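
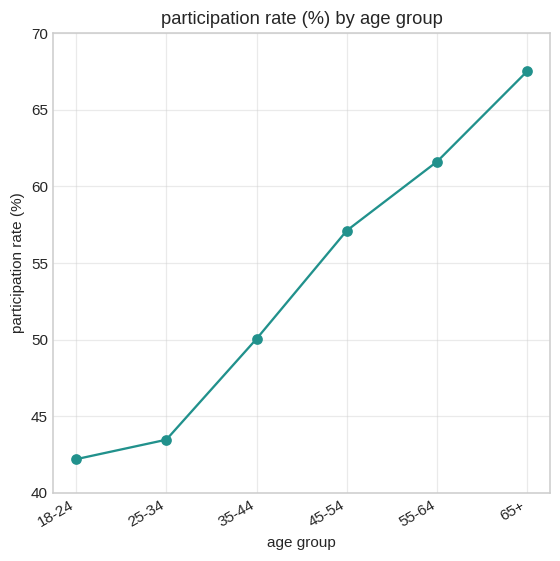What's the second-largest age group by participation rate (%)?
55-64

Top 3: 65+ ≈ 70, 55-64 ≈ 60, 45-54 ≈ 55.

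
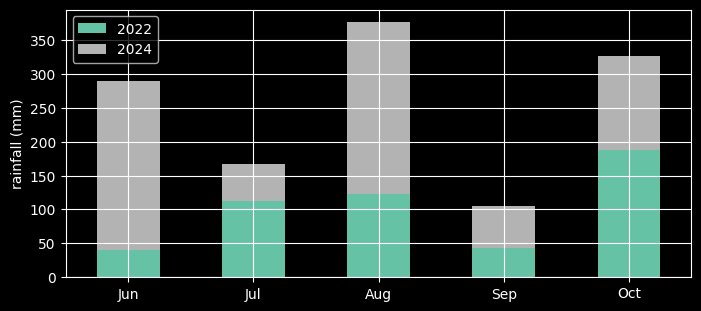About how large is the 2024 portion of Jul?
2024 top ≈ 150, bottom ≈ 100; segment ≈ 50.

≈ 50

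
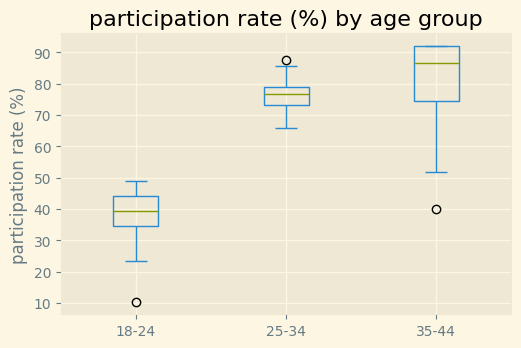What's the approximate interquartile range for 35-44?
≈ 15

Q3 ≈ 90, Q1 ≈ 75; IQR ≈ 15.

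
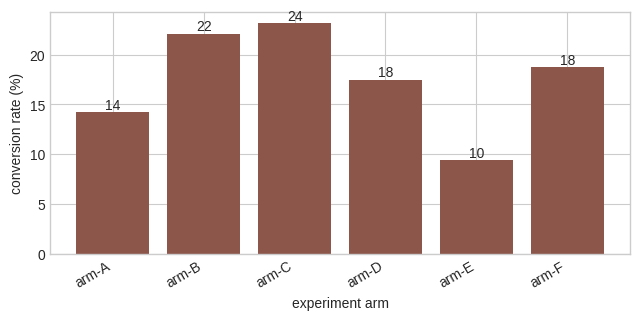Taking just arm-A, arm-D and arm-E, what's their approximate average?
(14 + 18 + 10) / 3 ≈ 14.

≈ 14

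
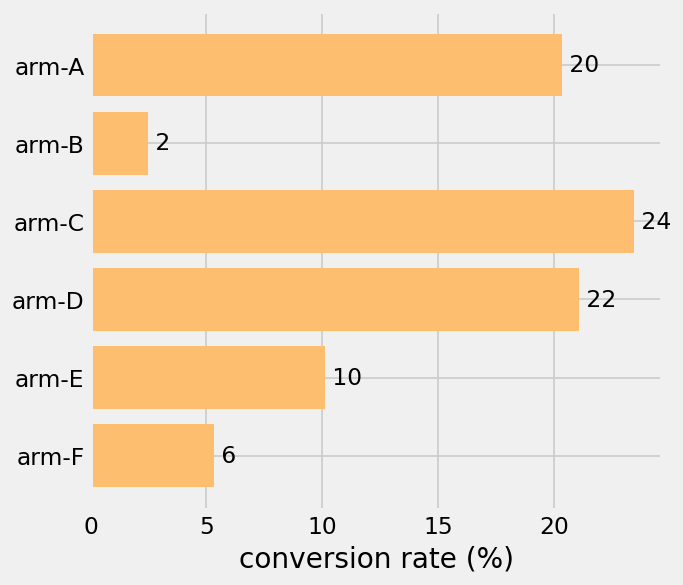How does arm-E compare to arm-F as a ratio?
≈ 1.67×

arm-E ≈ 10, arm-F ≈ 6; 10/6 ≈ 1.67.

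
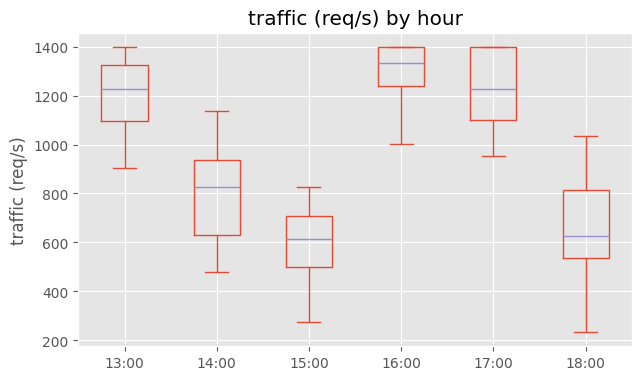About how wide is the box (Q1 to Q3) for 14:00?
≈ 300

Q3 ≈ 900, Q1 ≈ 600; IQR ≈ 300.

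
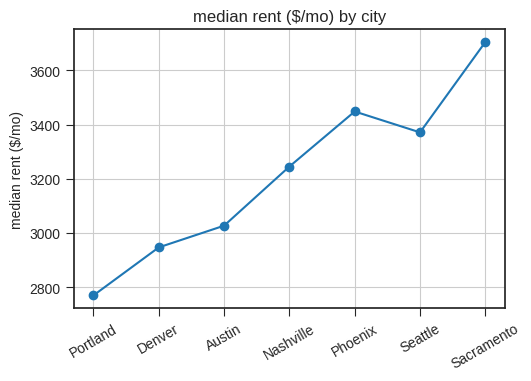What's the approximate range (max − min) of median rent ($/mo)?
Max Sacramento ≈ 3700, min Portland ≈ 2800; range ≈ 900.

≈ 900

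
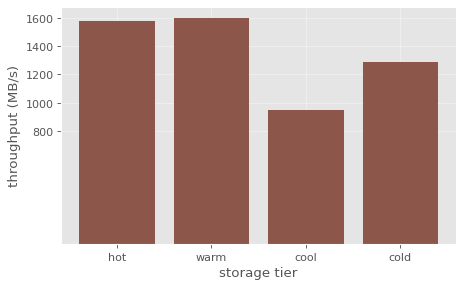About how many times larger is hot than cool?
≈ 1.6×

hot ≈ 1600, cool ≈ 1000; 1600/1000 ≈ 1.6.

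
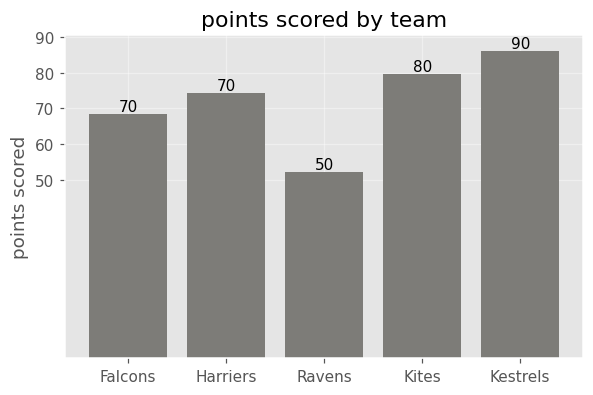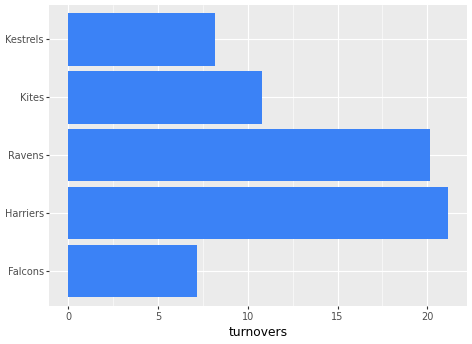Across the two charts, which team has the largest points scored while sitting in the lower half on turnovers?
Kestrels

Chart 2 median turnovers ≈ 10; below-median teams: Falcons, Kestrels. Among those, Kestrels has the highest points scored (≈ 90).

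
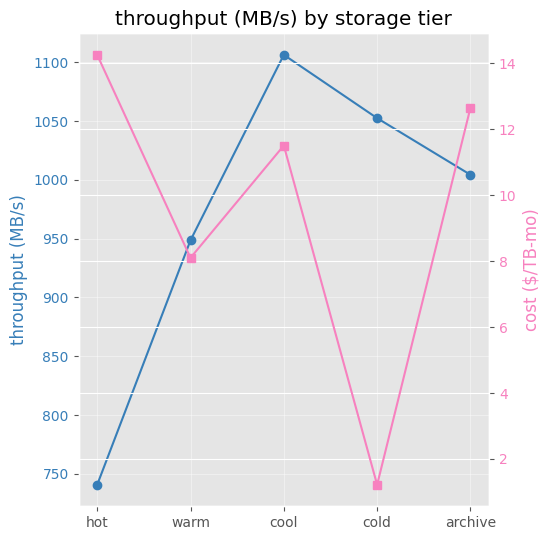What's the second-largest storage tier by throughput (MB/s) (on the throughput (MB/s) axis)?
Top 3 (on the throughput (MB/s) axis): cool ≈ 1100, cold ≈ 1050, archive ≈ 1000.

cold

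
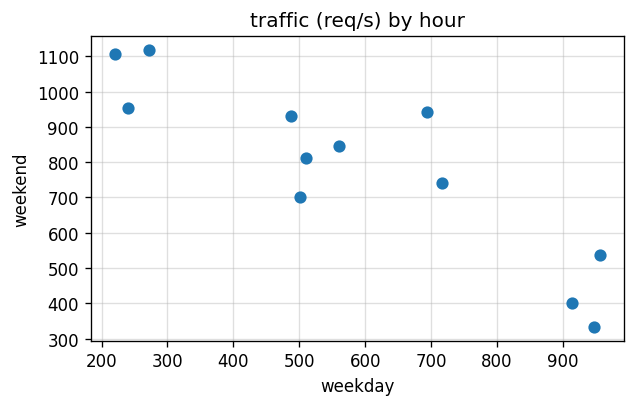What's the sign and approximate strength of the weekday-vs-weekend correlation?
Points are negatively correlated; strong (|r| ≈ 0.9).

negative, strong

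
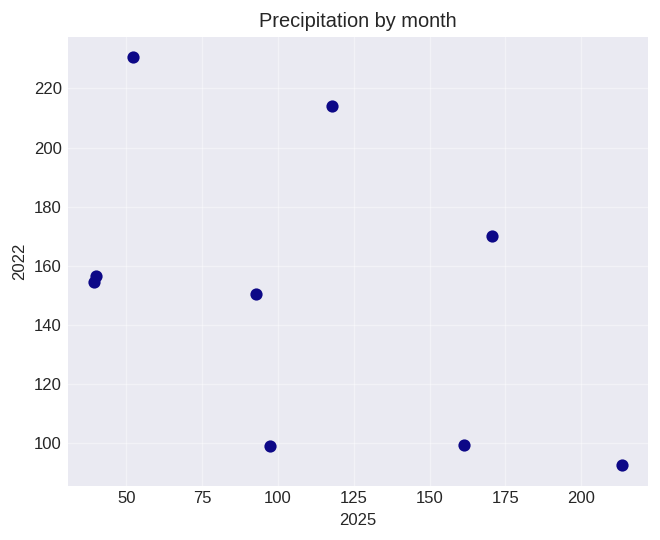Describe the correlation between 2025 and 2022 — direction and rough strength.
negative, moderate

Points are negatively correlated; moderate (|r| ≈ 0.5).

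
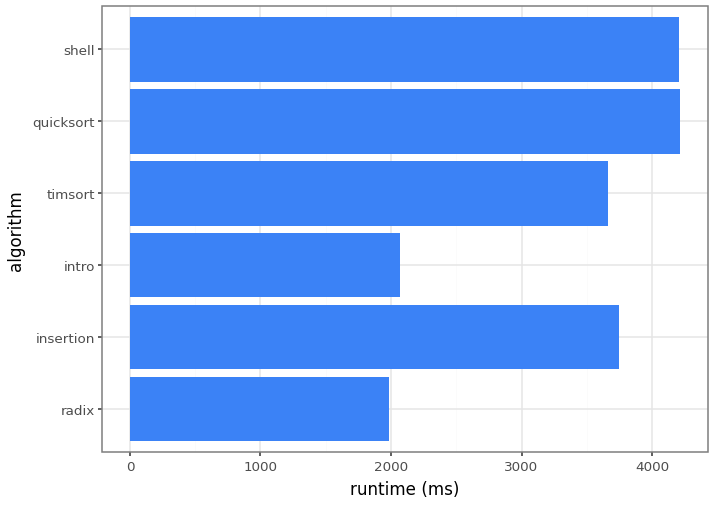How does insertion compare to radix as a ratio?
insertion ≈ 3500, radix ≈ 2000; 3500/2000 ≈ 1.75.

≈ 1.75×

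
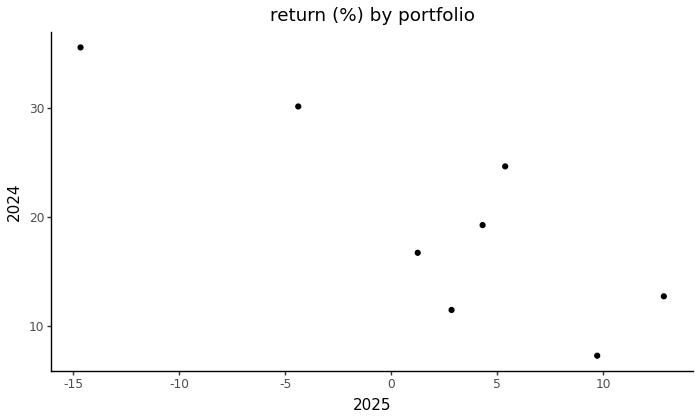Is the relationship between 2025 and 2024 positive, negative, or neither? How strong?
Points are negatively correlated; strong (|r| ≈ 0.8).

negative, strong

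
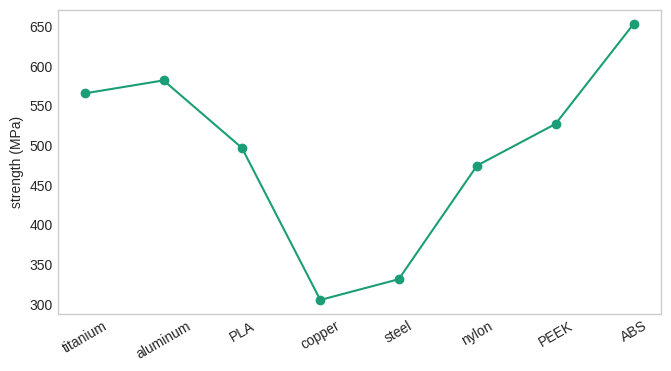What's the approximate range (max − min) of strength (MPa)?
≈ 350

Max ABS ≈ 650, min copper ≈ 300; range ≈ 350.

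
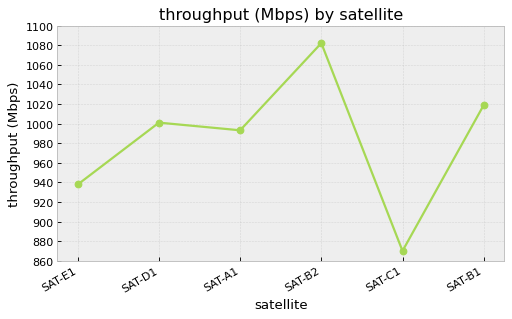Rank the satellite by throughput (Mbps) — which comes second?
SAT-B1

Top 3: SAT-B2 ≈ 1080, SAT-B1 ≈ 1020, SAT-D1 ≈ 1000.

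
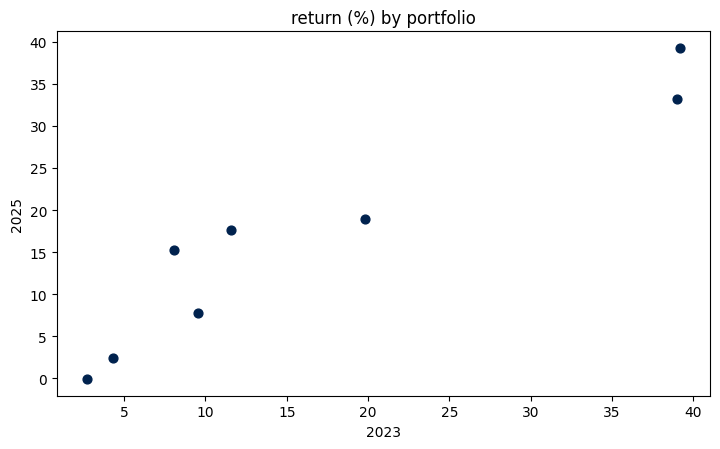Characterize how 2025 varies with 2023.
Points are positively correlated; strong (|r| ≈ 1.0).

positive, strong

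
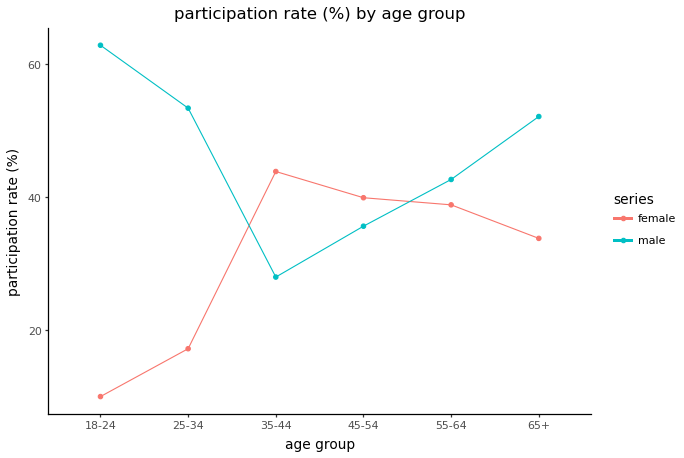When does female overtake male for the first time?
35-44

25-34: female ≈ 15 vs male ≈ 55 (not yet); 35-44: female ≈ 45 vs male ≈ 30 (first crossover).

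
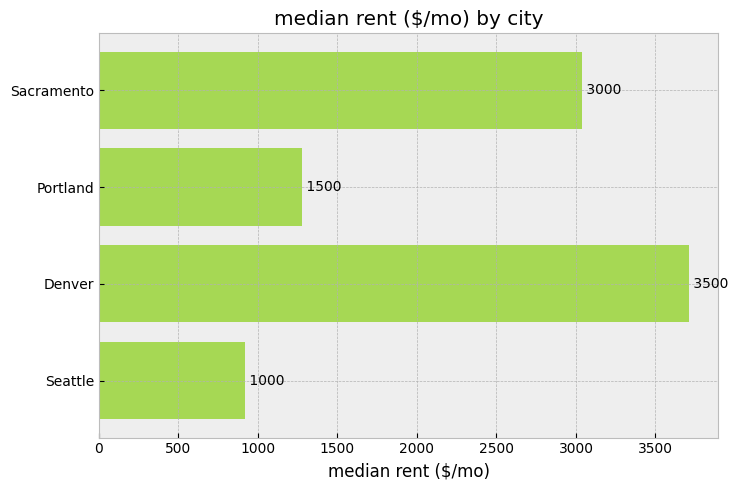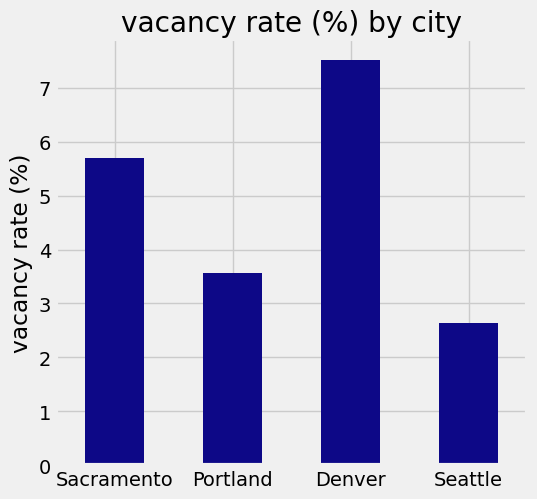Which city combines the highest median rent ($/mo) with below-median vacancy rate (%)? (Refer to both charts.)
Chart 2 median vacancy rate (%) ≈ 5; below-median cities: Portland, Seattle. Among those, Portland has the highest median rent ($/mo) (≈ 1500).

Portland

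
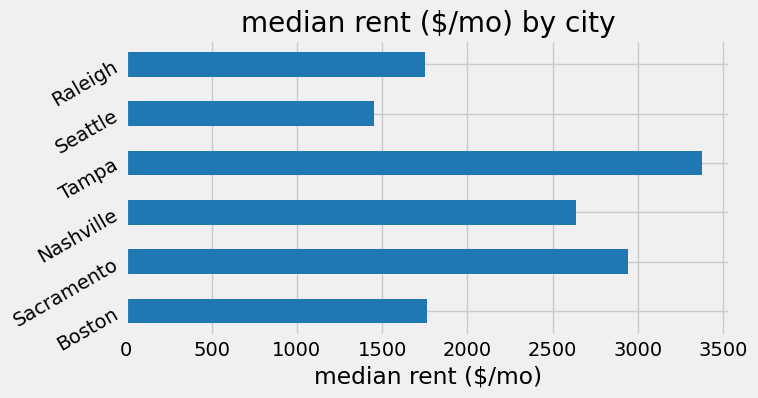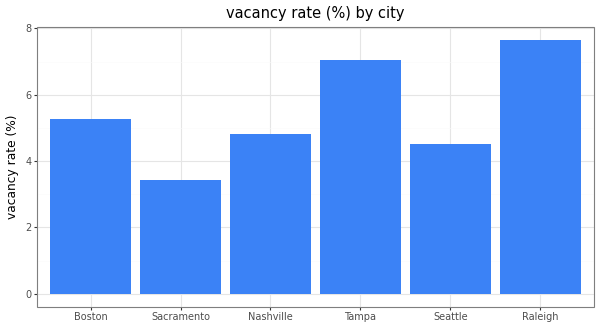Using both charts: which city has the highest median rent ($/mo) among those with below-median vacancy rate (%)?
Chart 2 median vacancy rate (%) ≈ 5; below-median cities: Sacramento, Nashville, Seattle. Among those, Sacramento has the highest median rent ($/mo) (≈ 3000).

Sacramento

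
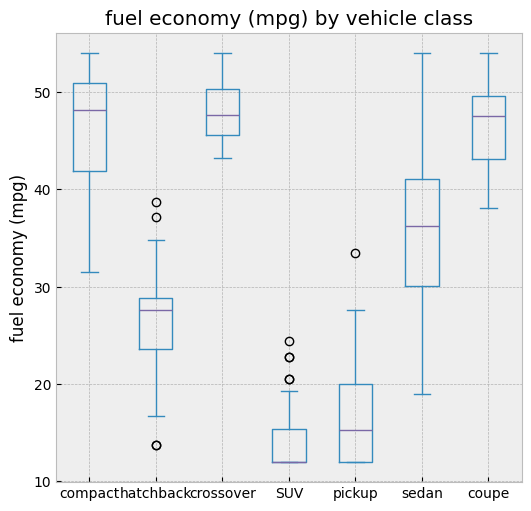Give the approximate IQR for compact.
Q3 ≈ 50, Q1 ≈ 40; IQR ≈ 10.

≈ 10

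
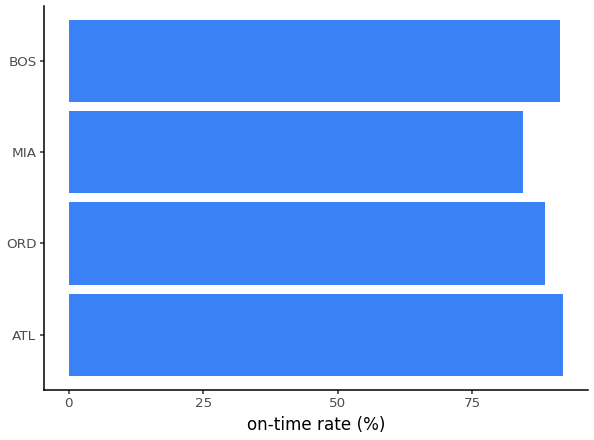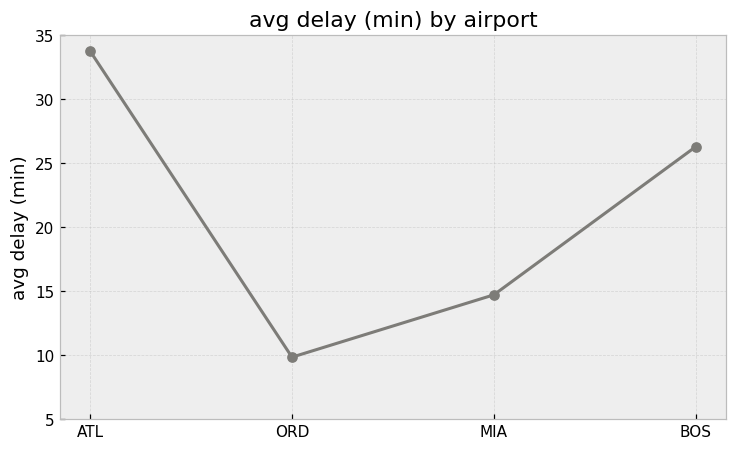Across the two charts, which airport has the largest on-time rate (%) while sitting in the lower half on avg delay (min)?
Chart 2 median avg delay (min) ≈ 20; below-median airports: ORD, MIA. Among those, ORD has the highest on-time rate (%) (≈ 90).

ORD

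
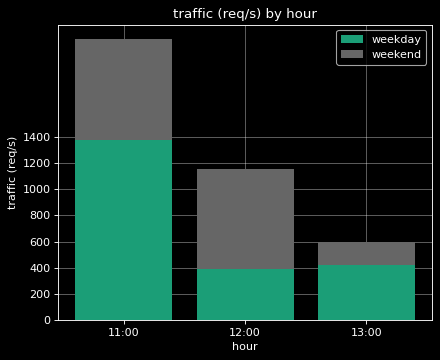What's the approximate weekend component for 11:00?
weekend top ≈ 2200, bottom ≈ 1400; segment ≈ 800.

≈ 800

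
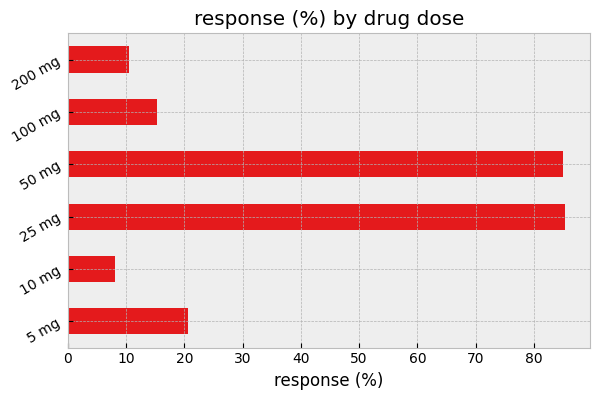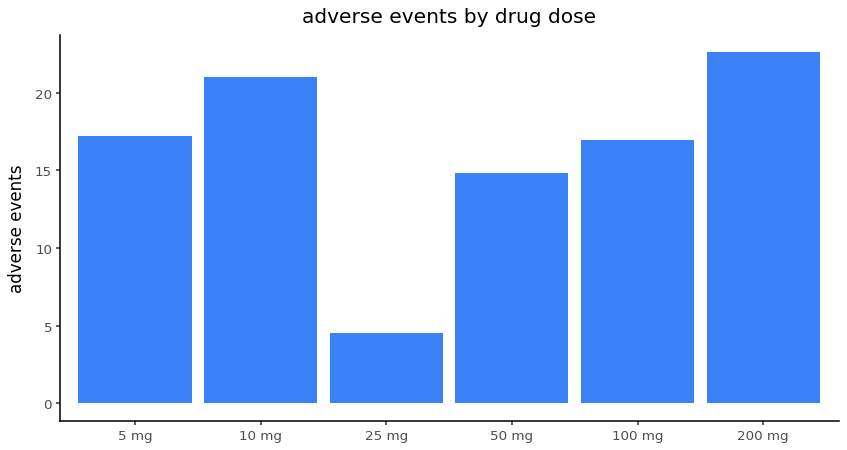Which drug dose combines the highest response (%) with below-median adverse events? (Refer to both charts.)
25 mg

Chart 2 median adverse events ≈ 15; below-median drug doses: 25 mg, 50 mg, 100 mg. Among those, 25 mg has the highest response (%) (≈ 90).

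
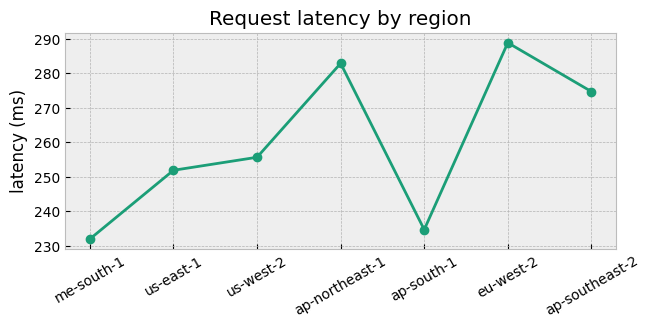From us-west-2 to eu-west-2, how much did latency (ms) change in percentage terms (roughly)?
≈ +13.7%

us-west-2 ≈ 255, eu-west-2 ≈ 290; (290 − 255) / 255 ≈ +13.7%.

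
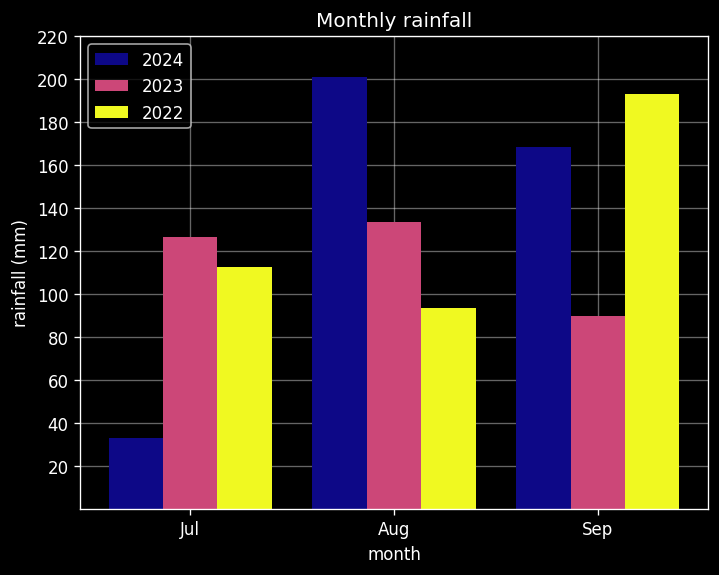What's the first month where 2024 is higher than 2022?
Aug

Jul: 2024 ≈ 40 vs 2022 ≈ 120 (not yet); Aug: 2024 ≈ 200 vs 2022 ≈ 100 (first crossover).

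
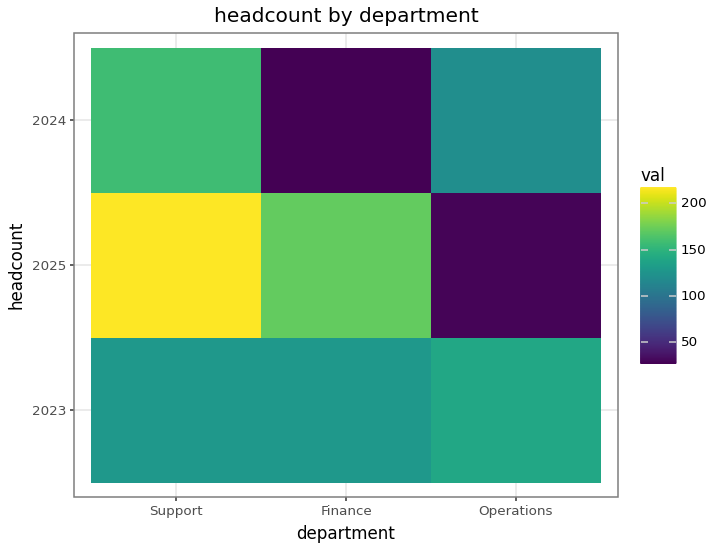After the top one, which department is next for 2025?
Finance

Top 3 for 2025: Support ≈ 220, Finance ≈ 180, Operations ≈ 20.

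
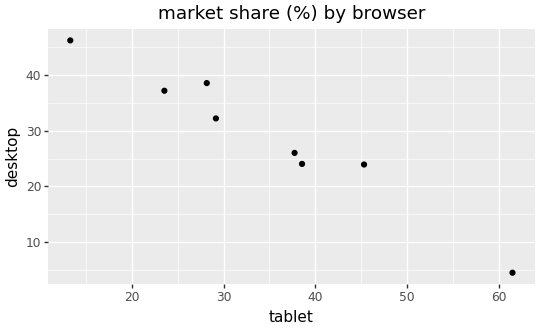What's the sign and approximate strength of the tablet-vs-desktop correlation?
negative, strong

Points are negatively correlated; strong (|r| ≈ 1.0).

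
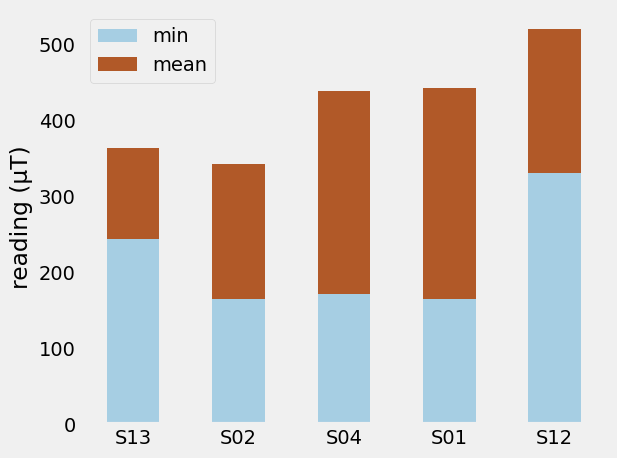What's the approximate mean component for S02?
mean top ≈ 350, bottom ≈ 150; segment ≈ 200.

≈ 200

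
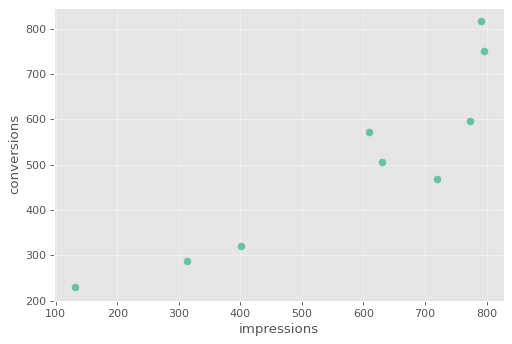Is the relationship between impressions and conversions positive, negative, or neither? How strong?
Points are positively correlated; strong (|r| ≈ 0.9).

positive, strong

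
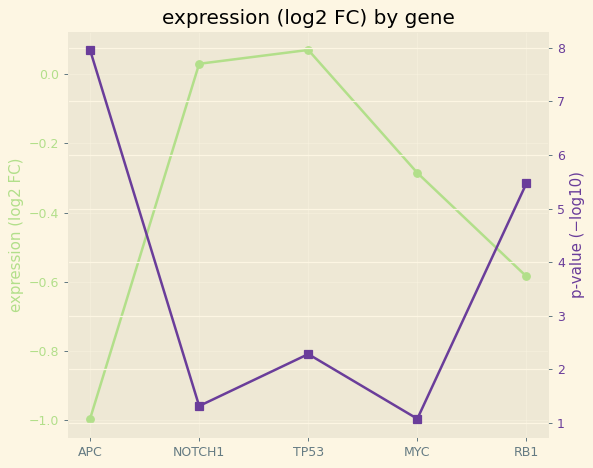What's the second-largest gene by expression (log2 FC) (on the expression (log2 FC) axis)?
NOTCH1

Top 3 (on the expression (log2 FC) axis): TP53 ≈ 0.1, NOTCH1 ≈ 0.0, MYC ≈ -0.3.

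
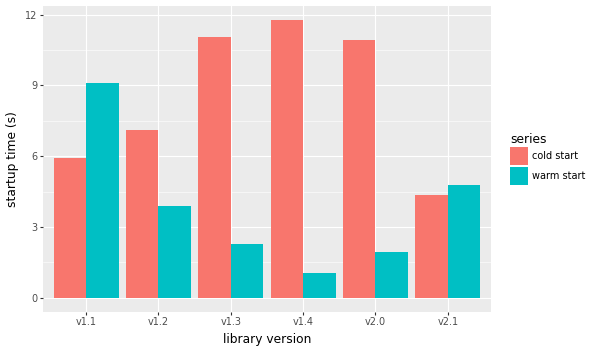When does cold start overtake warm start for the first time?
v1.1: cold start ≈ 6 vs warm start ≈ 9 (not yet); v1.2: cold start ≈ 7 vs warm start ≈ 4 (first crossover).

v1.2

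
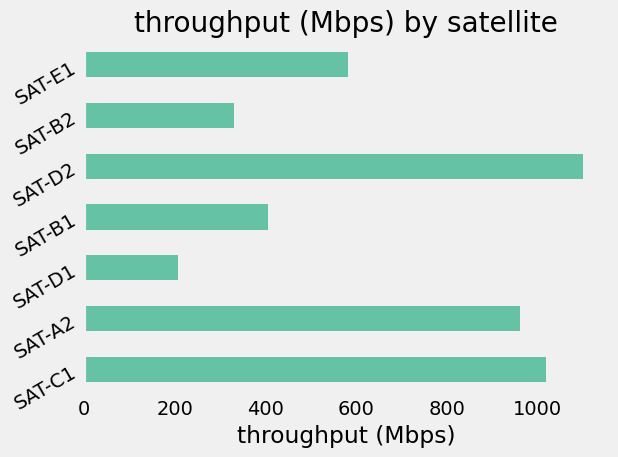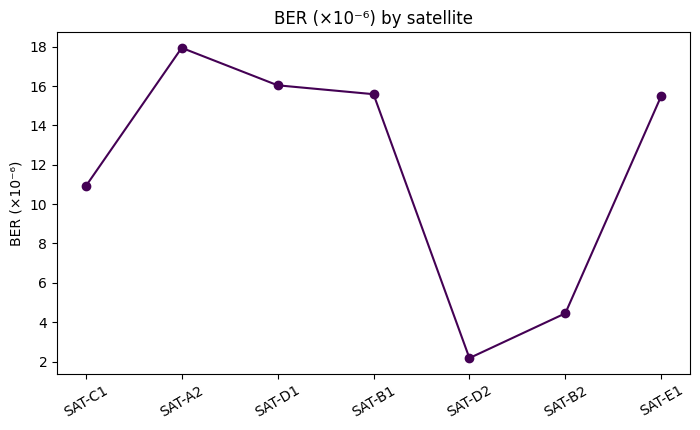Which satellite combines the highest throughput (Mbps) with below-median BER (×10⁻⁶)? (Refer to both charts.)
Chart 2 median BER (×10⁻⁶) ≈ 16; below-median satellites: SAT-C1, SAT-D2, SAT-B2. Among those, SAT-D2 has the highest throughput (Mbps) (≈ 1200).

SAT-D2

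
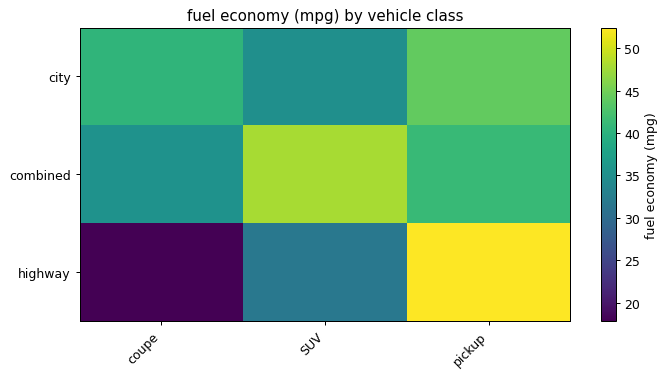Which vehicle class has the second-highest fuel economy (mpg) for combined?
pickup

Top 3 for combined: SUV ≈ 50, pickup ≈ 40, coupe ≈ 35.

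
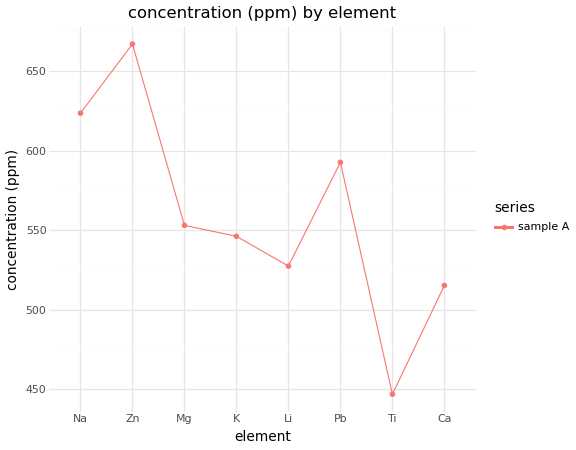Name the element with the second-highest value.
Top 3: Zn ≈ 660, Na ≈ 620, Pb ≈ 600.

Na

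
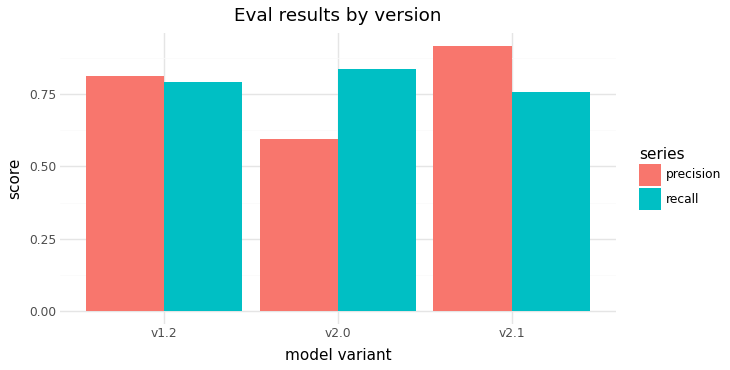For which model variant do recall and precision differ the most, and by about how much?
v2.0: recall ≈ 0.8, precision ≈ 0.6 → gap ≈ 0.2. Next-largest (v2.1) is only ≈ 0.1.

v2.0, ≈ 0.2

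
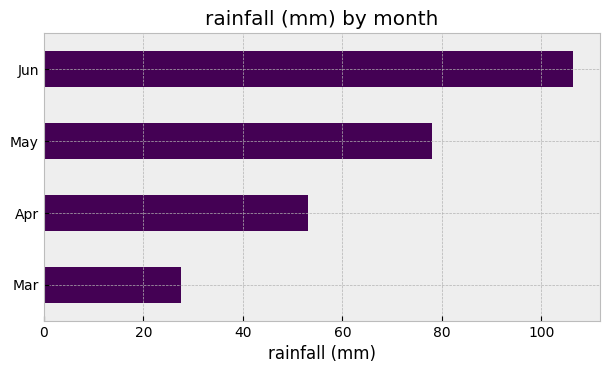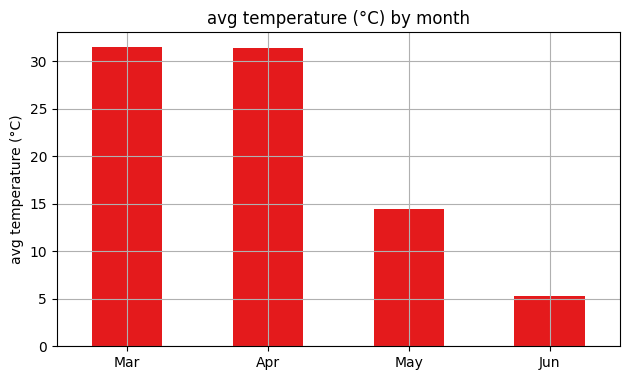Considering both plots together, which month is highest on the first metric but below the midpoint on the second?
Chart 2 median avg temperature (°C) ≈ 25; below-median months: May, Jun. Among those, Jun has the highest rainfall (mm) (≈ 110).

Jun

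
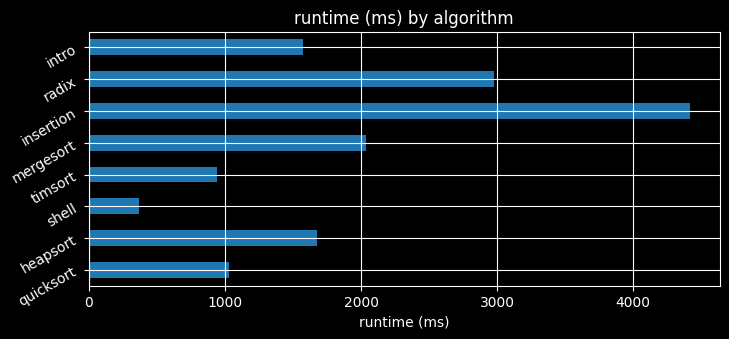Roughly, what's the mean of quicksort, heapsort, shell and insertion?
(1000 + 1500 + 500 + 4500) / 4 ≈ 1875.

≈ 1875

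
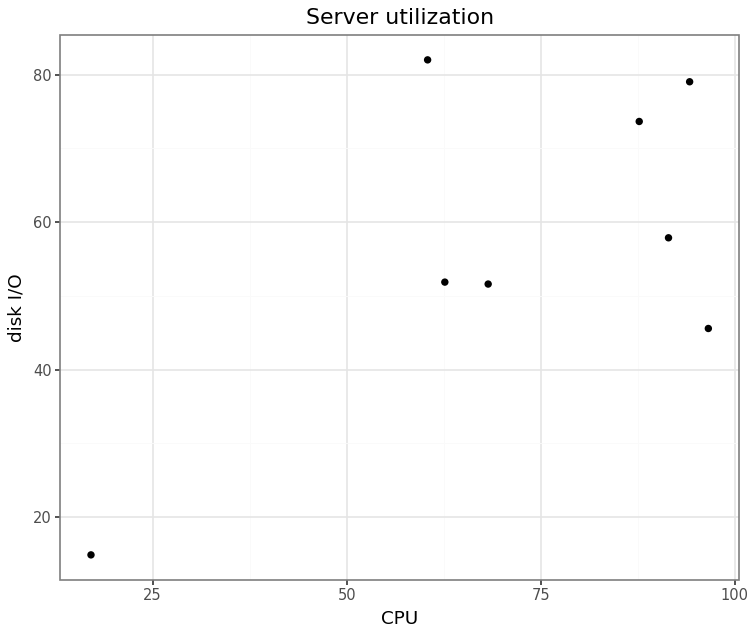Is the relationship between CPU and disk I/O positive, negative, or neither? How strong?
positive, moderate

Points are positively correlated; moderate (|r| ≈ 0.6).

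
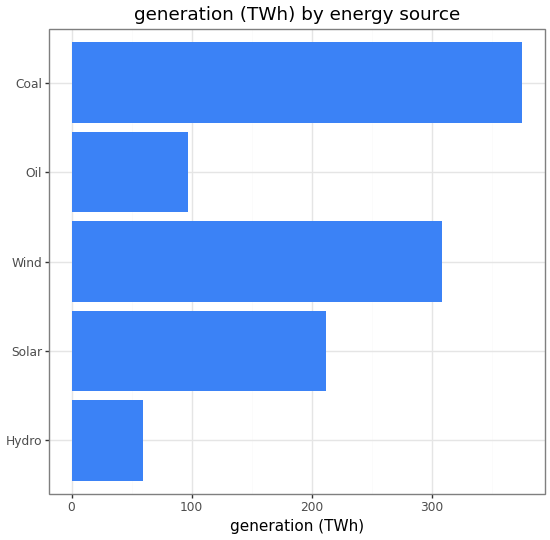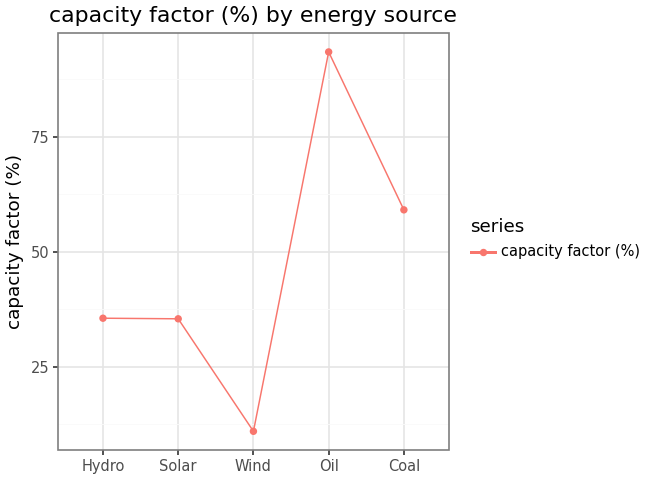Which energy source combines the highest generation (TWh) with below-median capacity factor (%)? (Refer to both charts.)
Wind

Chart 2 median capacity factor (%) ≈ 40; below-median energy sources: Solar, Wind. Among those, Wind has the highest generation (TWh) (≈ 300).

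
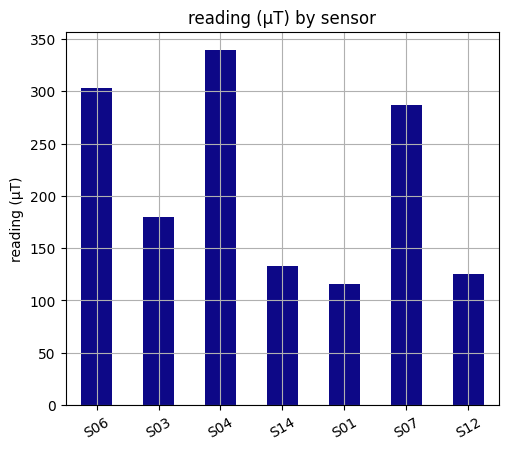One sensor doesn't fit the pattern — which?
S04 ≈ 350; the rest sit between ≈ 100 and ≈ 300.

S04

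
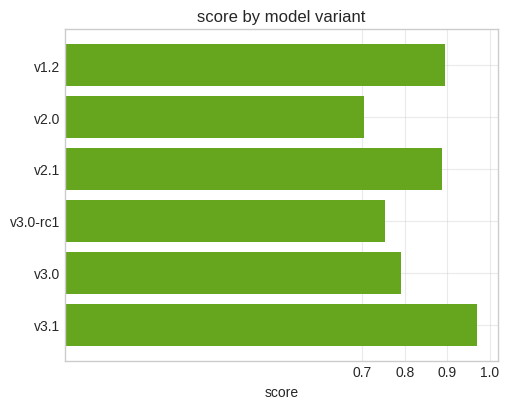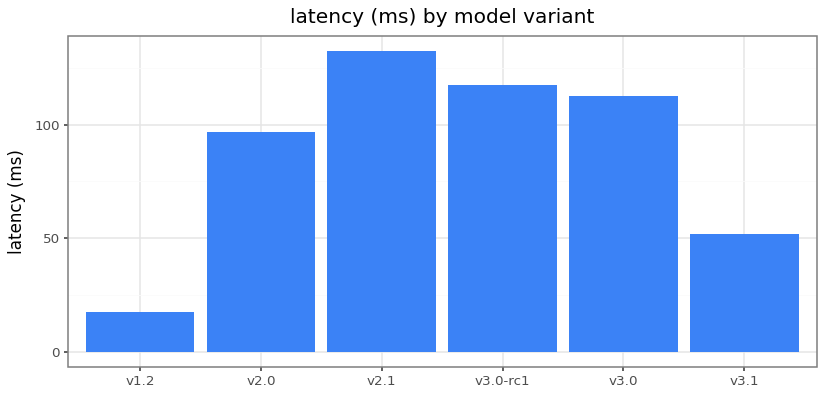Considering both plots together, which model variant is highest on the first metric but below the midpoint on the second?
v3.1

Chart 2 median latency (ms) ≈ 100; below-median model variants: v1.2, v2.0, v3.1. Among those, v3.1 has the highest score (≈ 1).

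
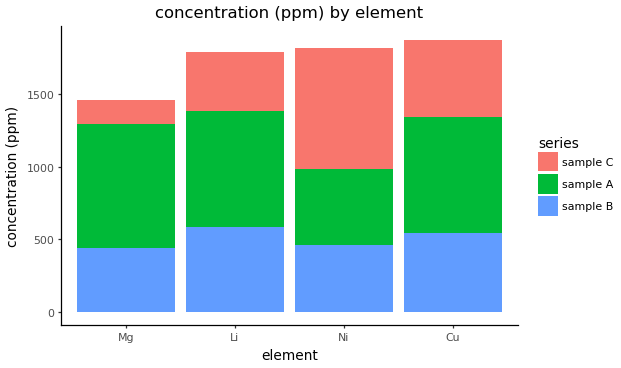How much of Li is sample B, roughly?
sample B top ≈ 600, bottom ≈ 0; segment ≈ 600.

≈ 600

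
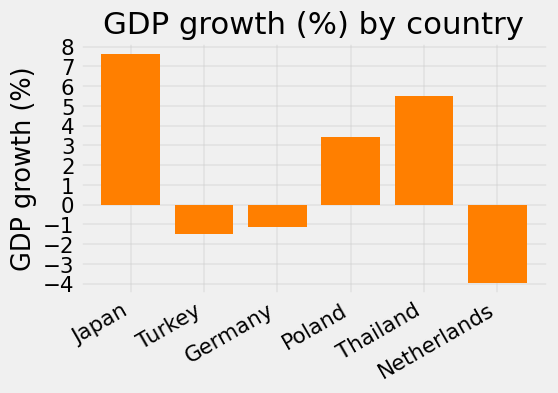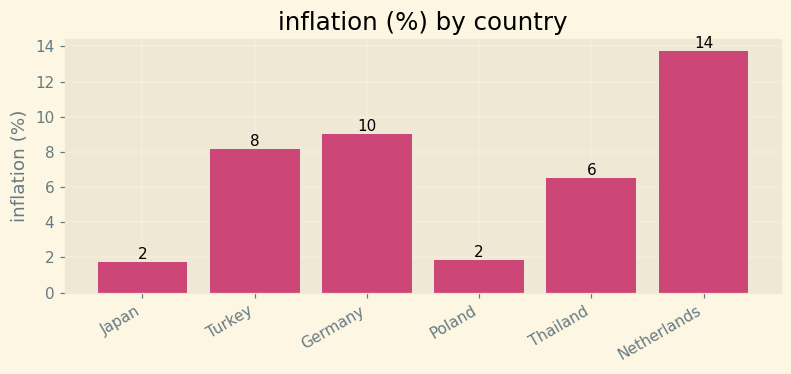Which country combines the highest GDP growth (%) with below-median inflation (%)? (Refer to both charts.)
Japan

Chart 2 median inflation (%) ≈ 8; below-median countries: Japan, Poland, Thailand. Among those, Japan has the highest GDP growth (%) (≈ 8).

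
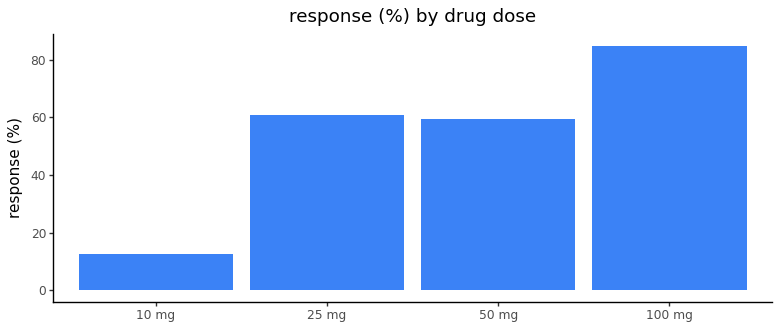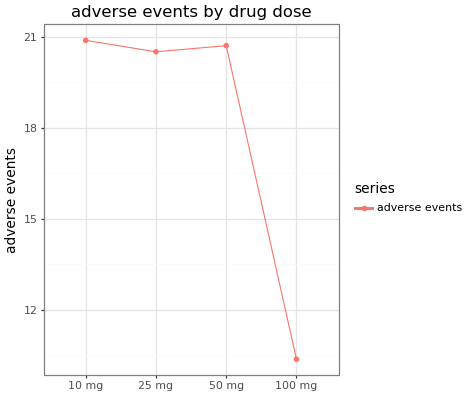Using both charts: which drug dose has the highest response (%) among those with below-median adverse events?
Chart 2 median adverse events ≈ 20; below-median drug doses: 25 mg, 100 mg. Among those, 100 mg has the highest response (%) (≈ 80).

100 mg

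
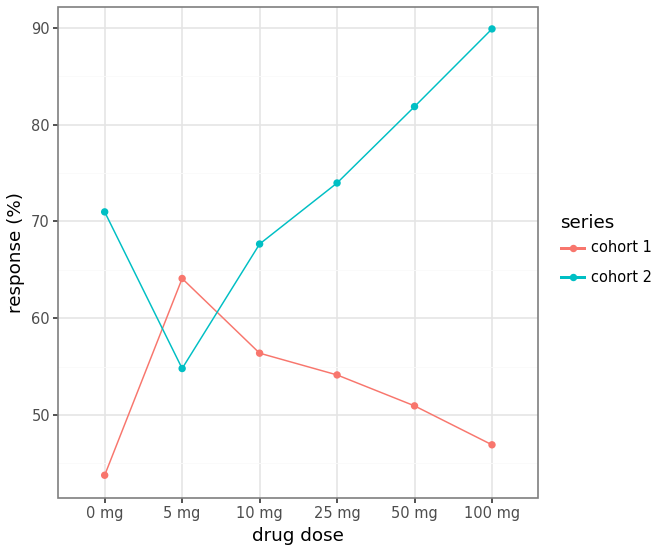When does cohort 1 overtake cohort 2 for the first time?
5 mg

0 mg: cohort 1 ≈ 45 vs cohort 2 ≈ 70 (not yet); 5 mg: cohort 1 ≈ 65 vs cohort 2 ≈ 55 (first crossover).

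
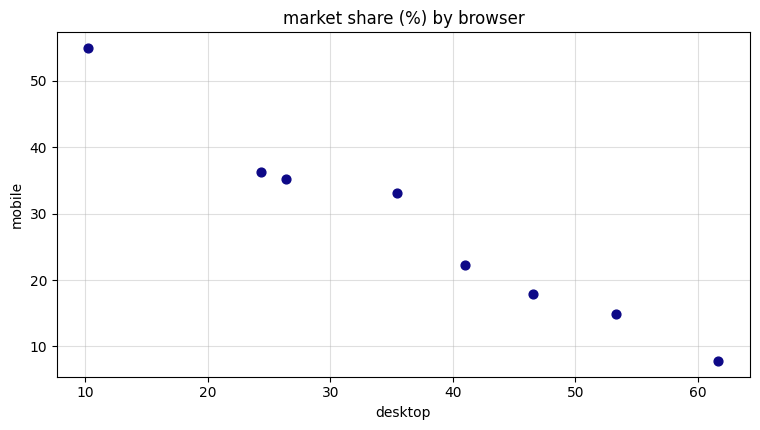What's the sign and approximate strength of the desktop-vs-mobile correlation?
negative, strong

Points are negatively correlated; strong (|r| ≈ 1.0).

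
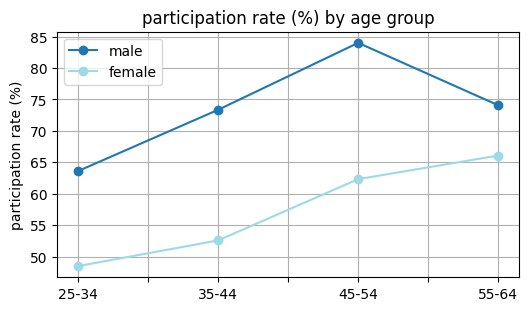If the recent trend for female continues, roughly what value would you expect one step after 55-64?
Last three: 55, 60, 65 → slope ≈ 5/step → next ≈ 70.

≈ 70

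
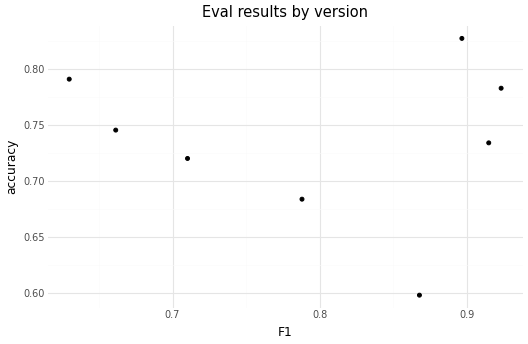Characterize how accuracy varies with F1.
Points are roughly uncorrelated; weak (|r| ≈ 0.1).

no clear correlation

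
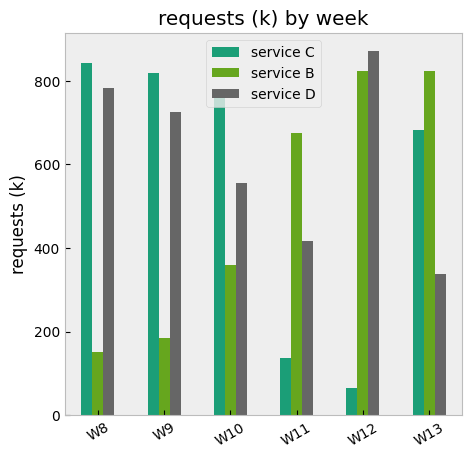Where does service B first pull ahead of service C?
W11

W10: service B ≈ 400 vs service C ≈ 800 (not yet); W11: service B ≈ 700 vs service C ≈ 100 (first crossover).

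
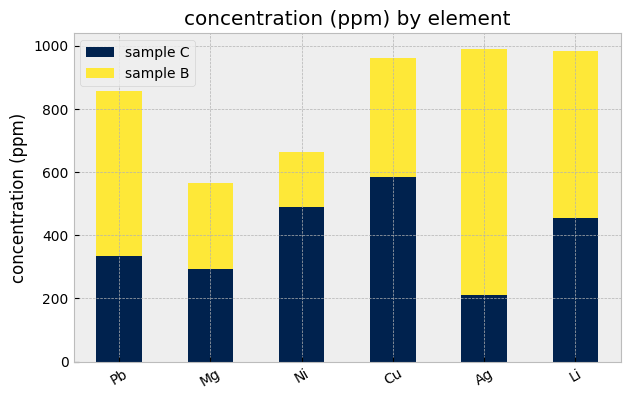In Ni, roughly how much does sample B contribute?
≈ 200

sample B top ≈ 700, bottom ≈ 500; segment ≈ 200.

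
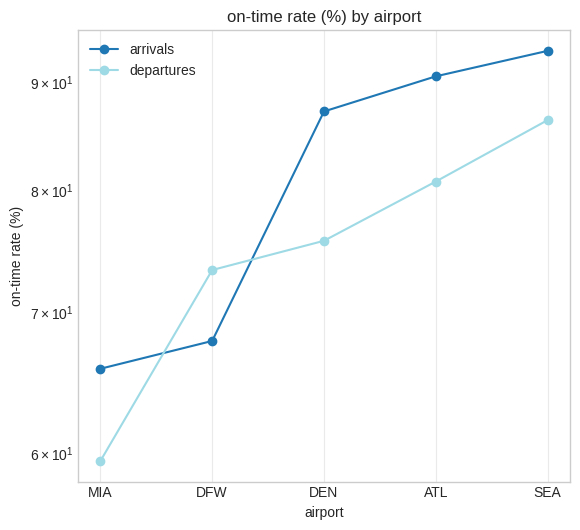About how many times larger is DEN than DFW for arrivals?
DEN ≈ 85, DFW ≈ 70; 85/70 ≈ 1.21.

≈ 1.21×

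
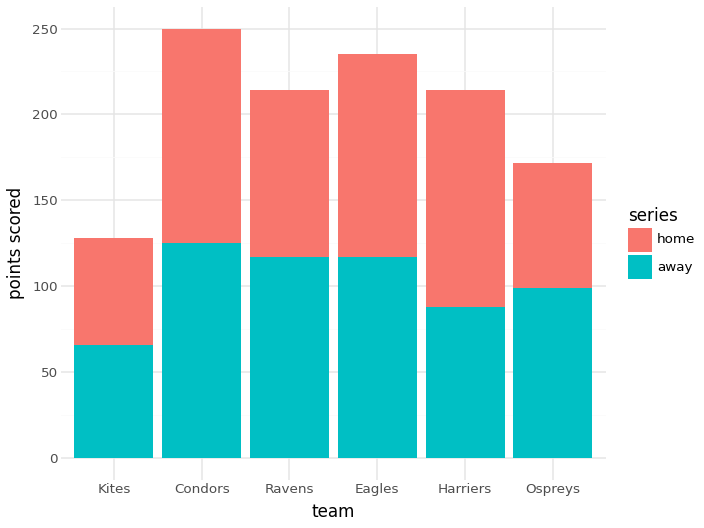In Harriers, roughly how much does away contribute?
away top ≈ 100, bottom ≈ 0; segment ≈ 100.

≈ 100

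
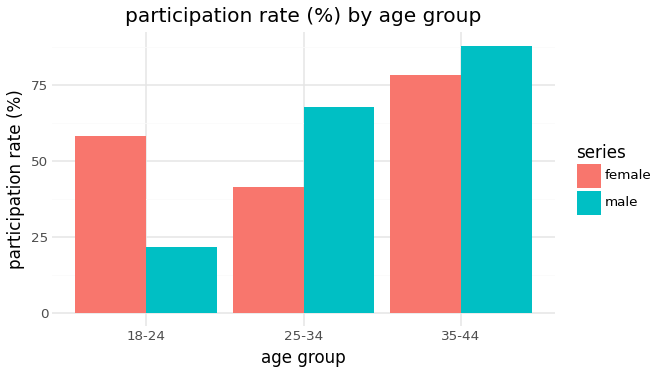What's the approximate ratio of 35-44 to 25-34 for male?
35-44 ≈ 90, 25-34 ≈ 70; 90/70 ≈ 1.29.

≈ 1.29×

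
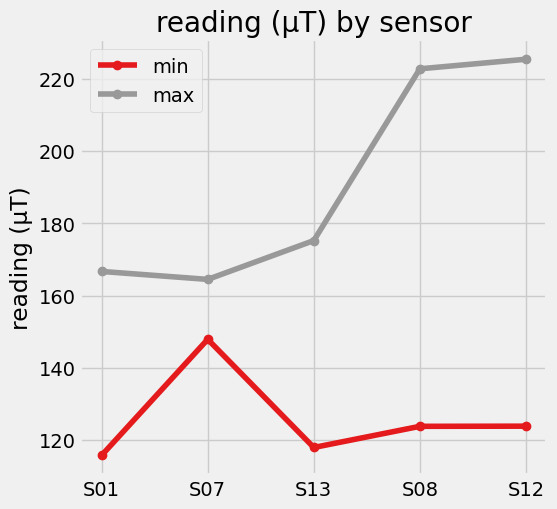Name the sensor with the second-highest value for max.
Top 3 for max: S12 ≈ 230, S08 ≈ 220, S13 ≈ 180.

S08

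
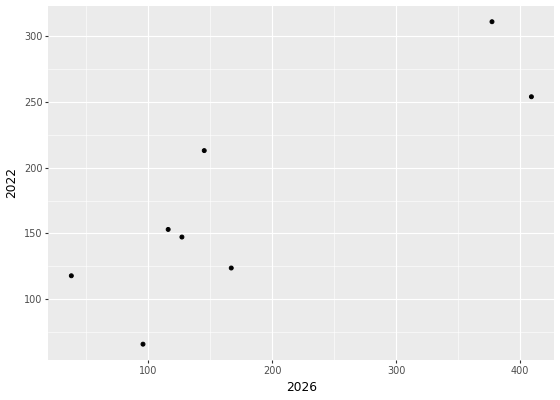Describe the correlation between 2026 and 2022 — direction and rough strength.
positive, strong

Points are positively correlated; strong (|r| ≈ 0.9).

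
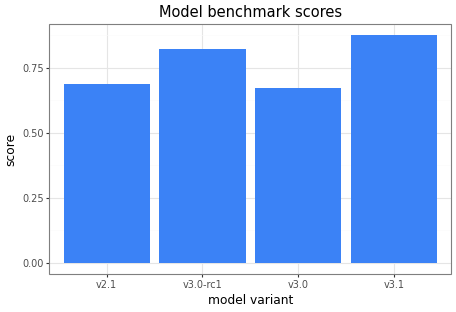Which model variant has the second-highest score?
Top 3: v3.1 ≈ 0.9, v3.0-rc1 ≈ 0.8, v2.1 ≈ 0.7.

v3.0-rc1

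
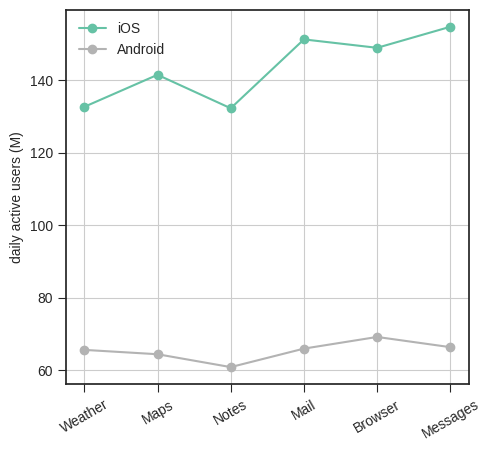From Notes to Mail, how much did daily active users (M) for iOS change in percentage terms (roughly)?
Notes ≈ 130, Mail ≈ 150; (150 − 130) / 130 ≈ +15.4%.

≈ +15.4%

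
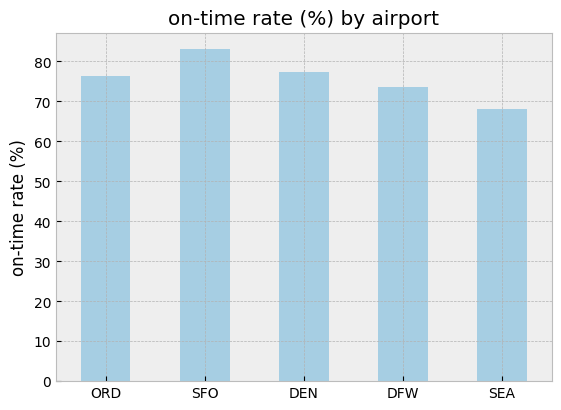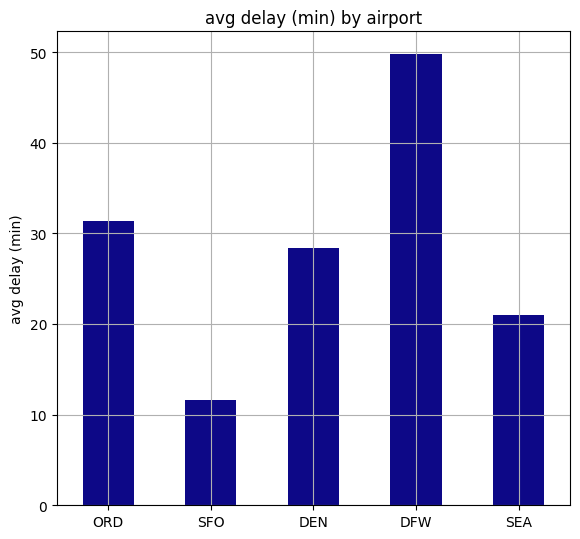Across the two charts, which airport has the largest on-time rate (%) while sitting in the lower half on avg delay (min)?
Chart 2 median avg delay (min) ≈ 30; below-median airports: SFO, SEA. Among those, SFO has the highest on-time rate (%) (≈ 80).

SFO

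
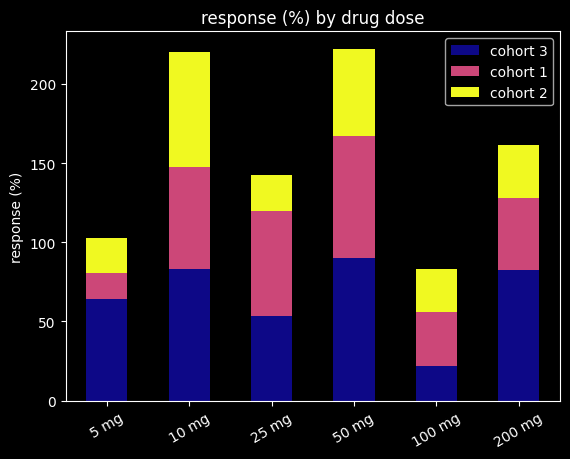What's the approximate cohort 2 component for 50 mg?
≈ 60

cohort 2 top ≈ 220, bottom ≈ 160; segment ≈ 60.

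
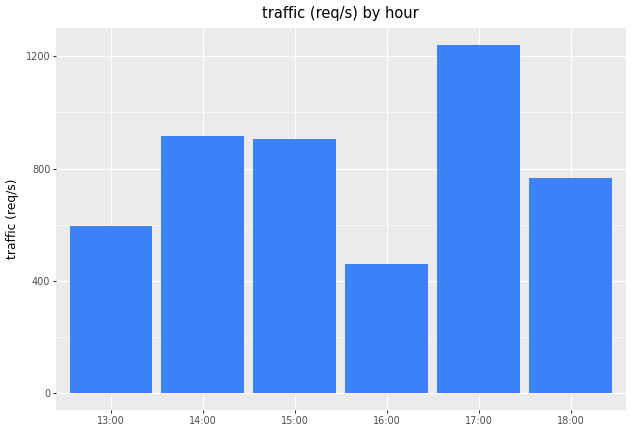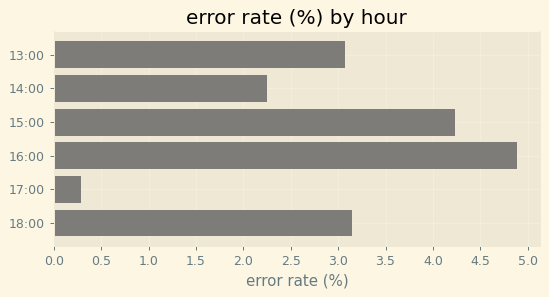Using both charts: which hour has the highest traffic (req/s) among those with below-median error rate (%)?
Chart 2 median error rate (%) ≈ 3; below-median hours: 13:00, 14:00, 17:00. Among those, 17:00 has the highest traffic (req/s) (≈ 1200).

17:00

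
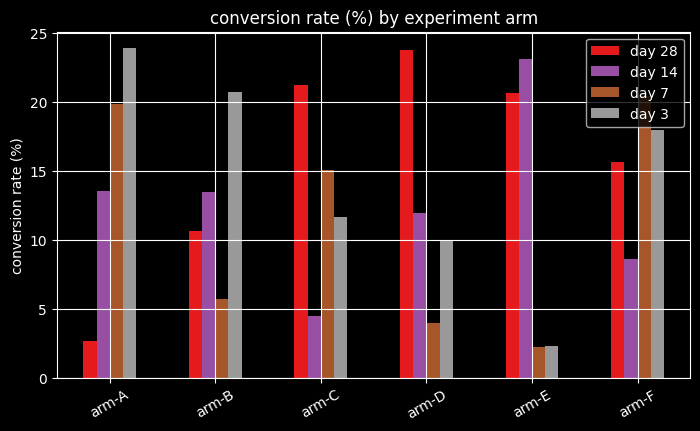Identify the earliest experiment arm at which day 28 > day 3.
arm-C

arm-B: day 28 ≈ 10 vs day 3 ≈ 20 (not yet); arm-C: day 28 ≈ 22 vs day 3 ≈ 12 (first crossover).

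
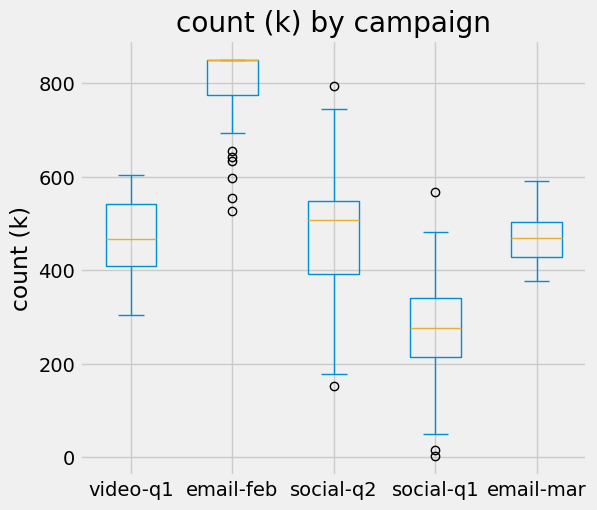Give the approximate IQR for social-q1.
≈ 150

Q3 ≈ 350, Q1 ≈ 200; IQR ≈ 150.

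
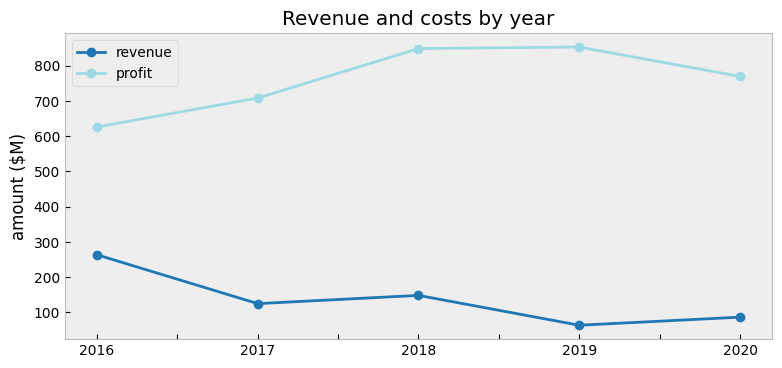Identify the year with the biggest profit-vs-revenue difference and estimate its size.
2019, ≈ 800 $M

2019: profit ≈ 900, revenue ≈ 100 → gap ≈ 800. Next-largest (2018) is only ≈ 700.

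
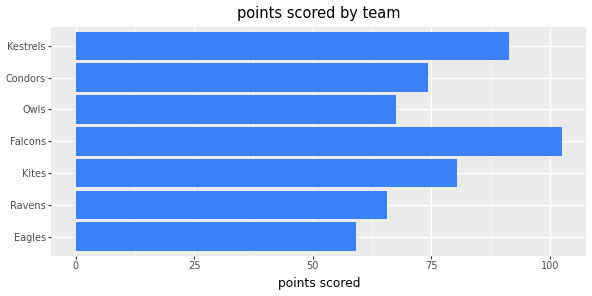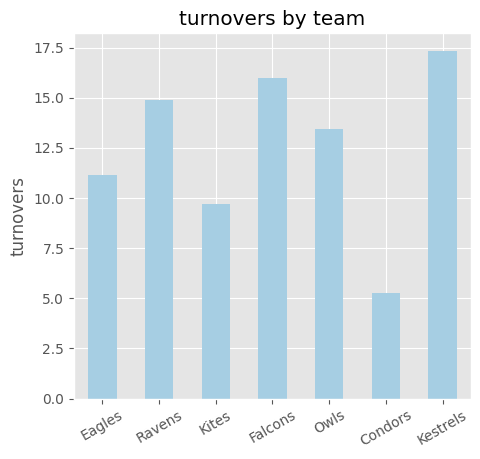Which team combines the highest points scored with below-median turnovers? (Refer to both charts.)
Kites

Chart 2 median turnovers ≈ 14; below-median teams: Eagles, Kites, Condors. Among those, Kites has the highest points scored (≈ 80).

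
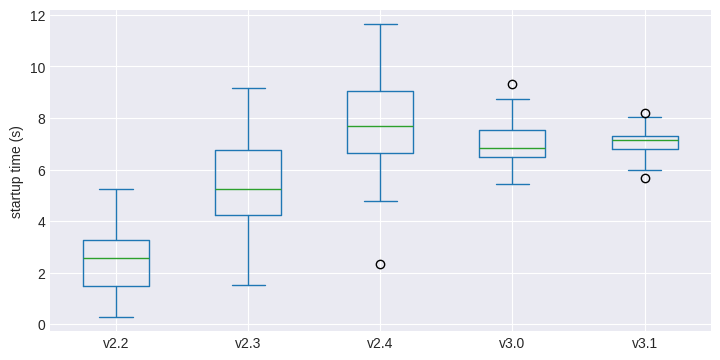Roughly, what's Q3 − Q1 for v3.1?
≈ 0.5

Q3 ≈ 7.5, Q1 ≈ 7.0; IQR ≈ 0.5.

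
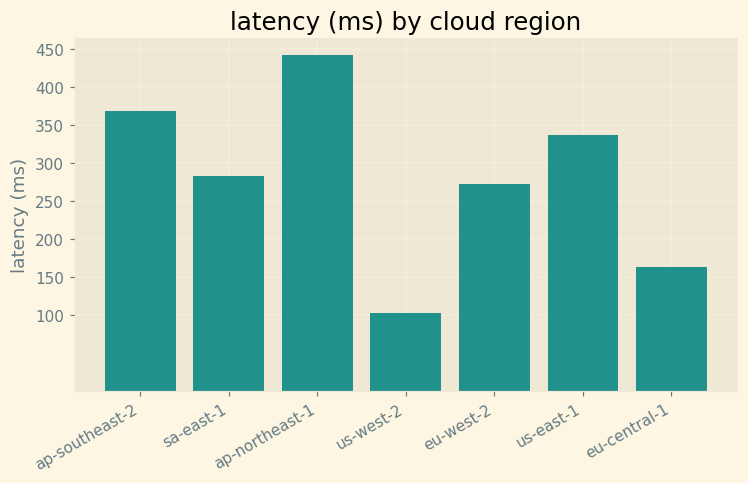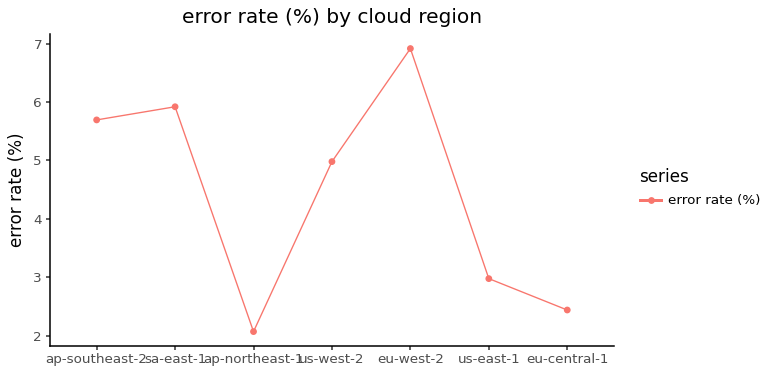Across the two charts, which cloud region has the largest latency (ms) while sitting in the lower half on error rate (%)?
ap-northeast-1

Chart 2 median error rate (%) ≈ 5; below-median cloud regions: ap-northeast-1, us-east-1, eu-central-1. Among those, ap-northeast-1 has the highest latency (ms) (≈ 450).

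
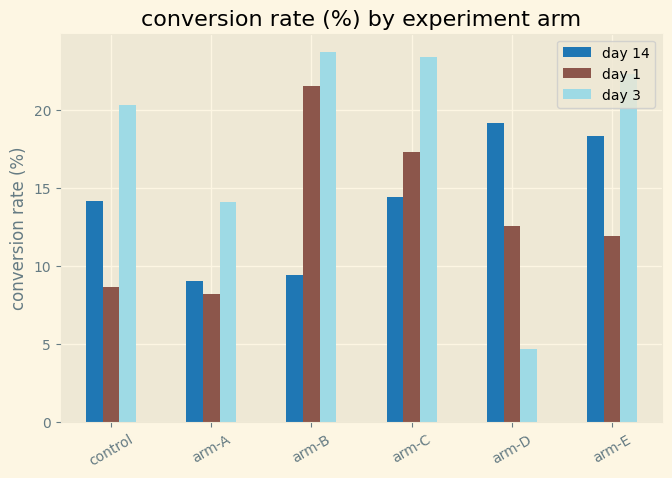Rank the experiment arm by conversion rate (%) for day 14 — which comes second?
arm-E

Top 3 for day 14: arm-D ≈ 20, arm-E ≈ 18, arm-C ≈ 14.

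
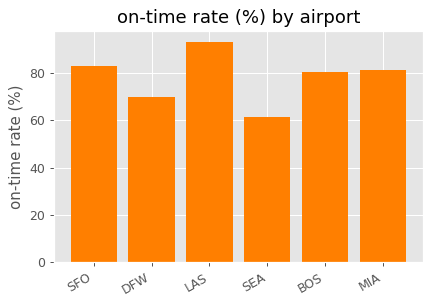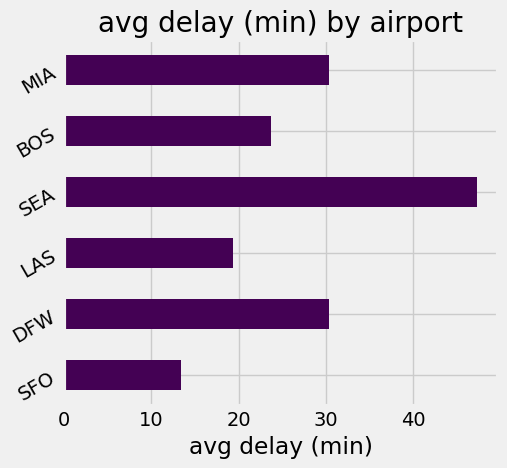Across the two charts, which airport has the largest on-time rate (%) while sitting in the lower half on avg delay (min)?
LAS

Chart 2 median avg delay (min) ≈ 25; below-median airports: SFO, LAS, BOS. Among those, LAS has the highest on-time rate (%) (≈ 90).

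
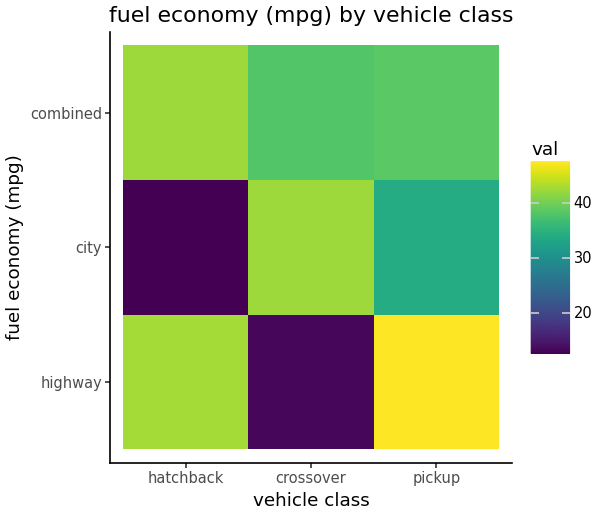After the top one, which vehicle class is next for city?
Top 3 for city: crossover ≈ 40, pickup ≈ 35, hatchback ≈ 15.

pickup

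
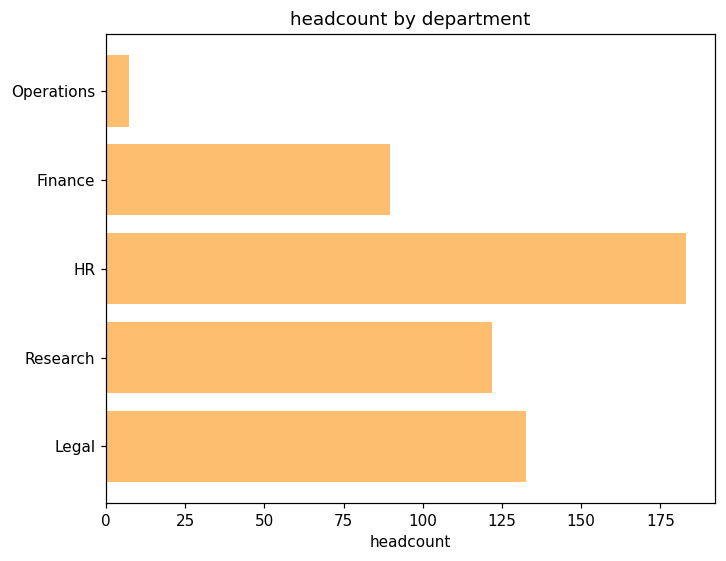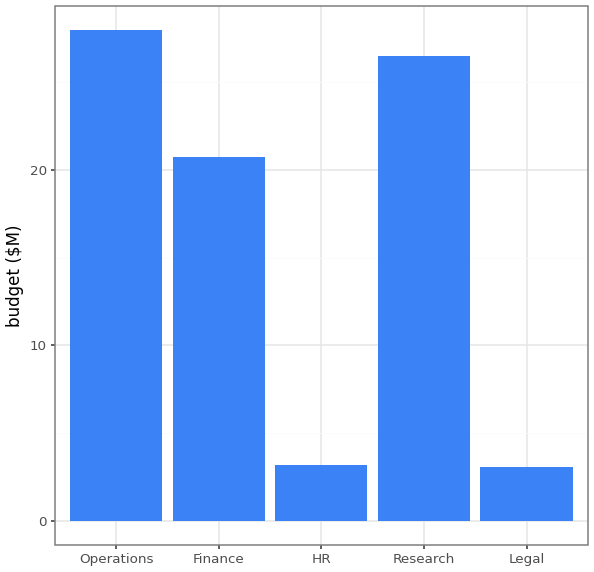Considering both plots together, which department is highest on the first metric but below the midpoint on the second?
Chart 2 median budget ($M) ≈ 20; below-median departments: HR, Legal. Among those, HR has the highest headcount (≈ 180).

HR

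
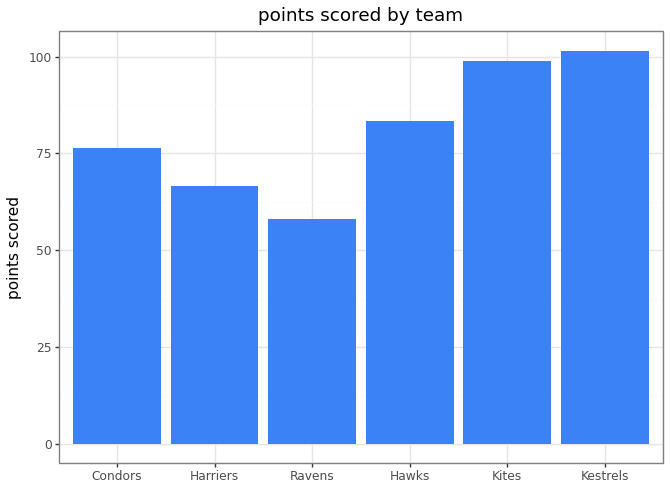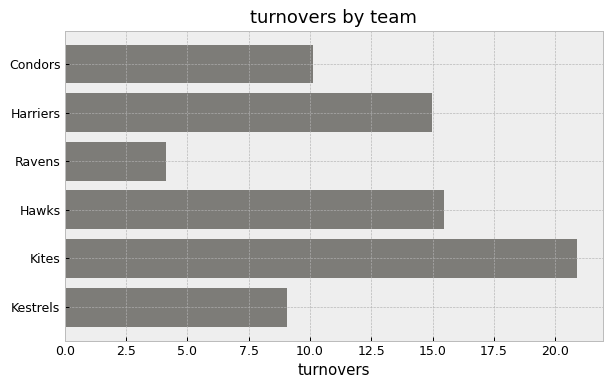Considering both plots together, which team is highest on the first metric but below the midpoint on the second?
Kestrels

Chart 2 median turnovers ≈ 12; below-median teams: Condors, Ravens, Kestrels. Among those, Kestrels has the highest points scored (≈ 100).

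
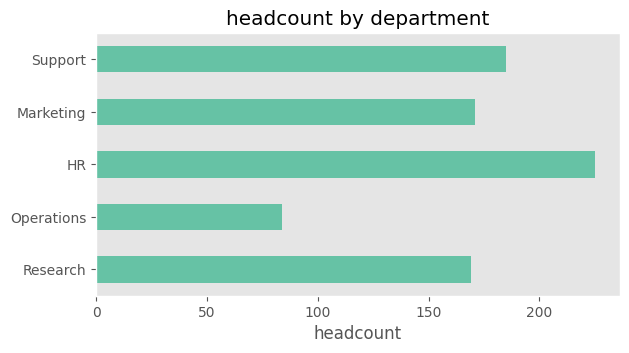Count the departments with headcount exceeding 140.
4

Above 140: Research, HR, Marketing, Support.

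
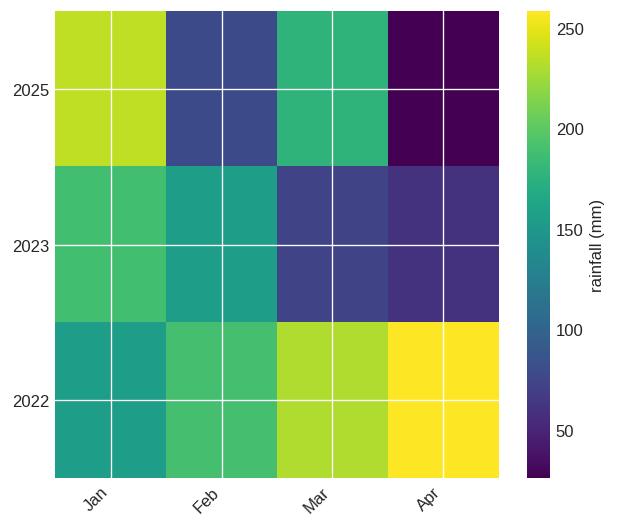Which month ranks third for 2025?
Top 4 for 2025: Jan ≈ 240, Mar ≈ 180, Feb ≈ 80, Apr ≈ 20.

Feb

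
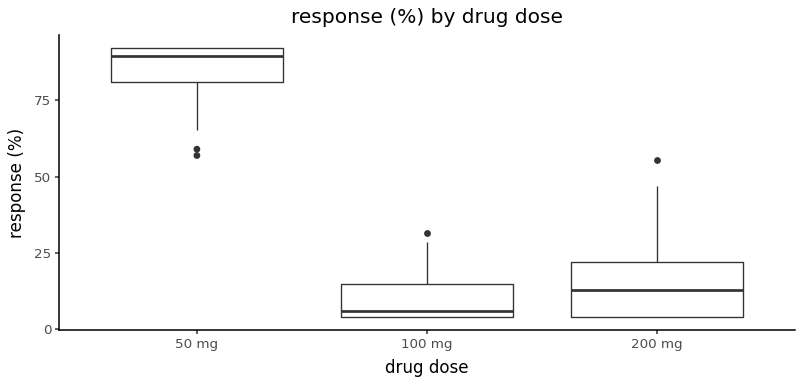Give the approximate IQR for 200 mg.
≈ 20

Q3 ≈ 20, Q1 ≈ 0; IQR ≈ 20.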